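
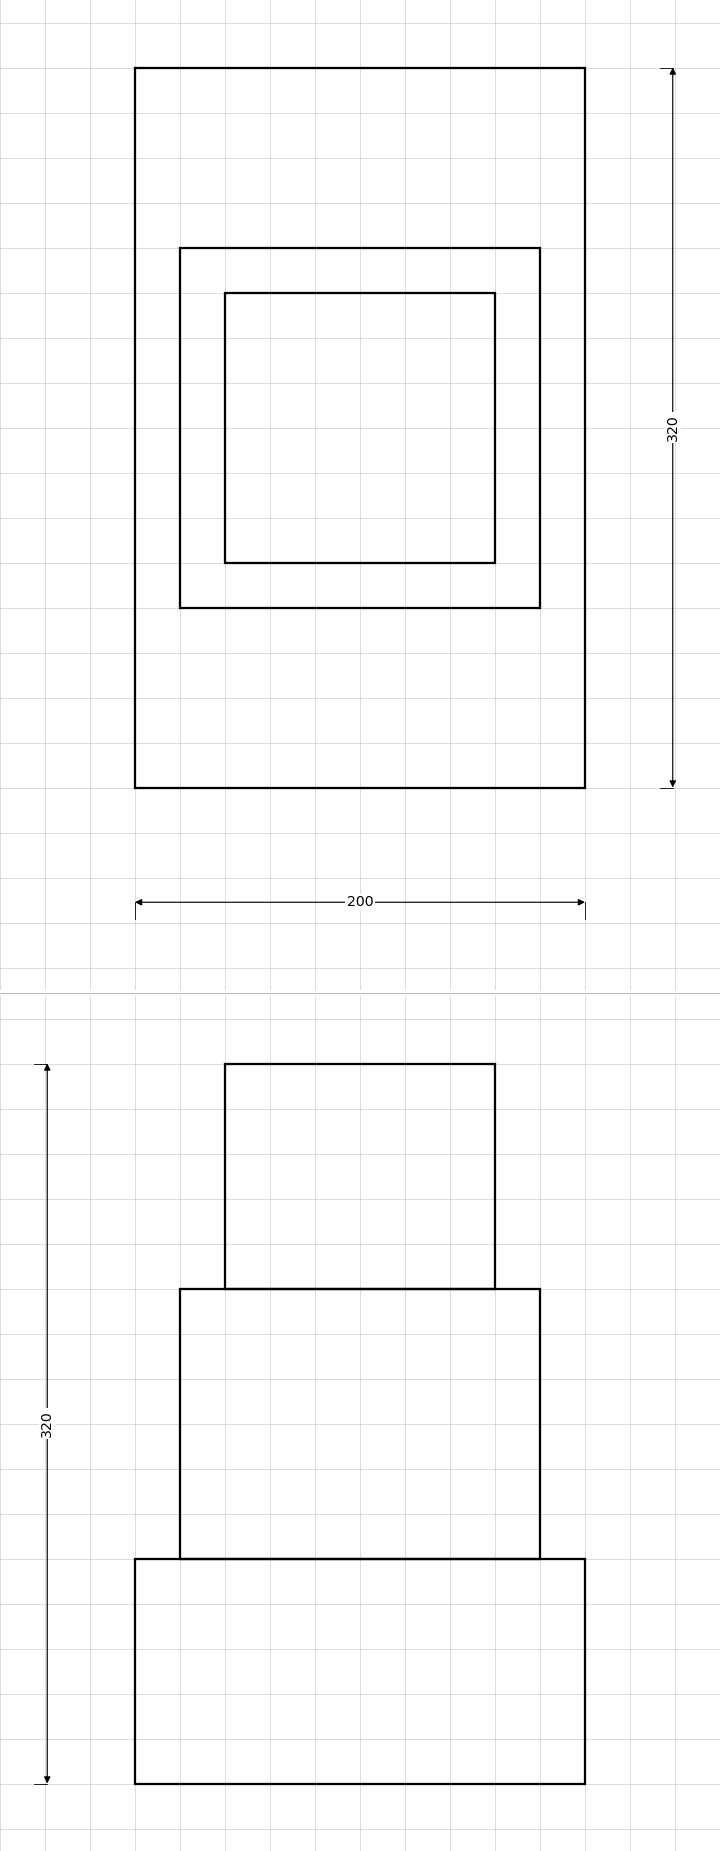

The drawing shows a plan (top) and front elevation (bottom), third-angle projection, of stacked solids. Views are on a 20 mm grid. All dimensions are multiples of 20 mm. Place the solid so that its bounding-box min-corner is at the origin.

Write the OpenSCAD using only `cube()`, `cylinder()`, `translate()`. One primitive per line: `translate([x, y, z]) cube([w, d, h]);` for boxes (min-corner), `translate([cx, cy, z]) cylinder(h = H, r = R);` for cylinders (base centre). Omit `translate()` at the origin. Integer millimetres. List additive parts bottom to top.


cube([200, 320, 100]);
translate([20, 80, 100]) cube([160, 160, 120]);
translate([40, 100, 220]) cube([120, 120, 100]);


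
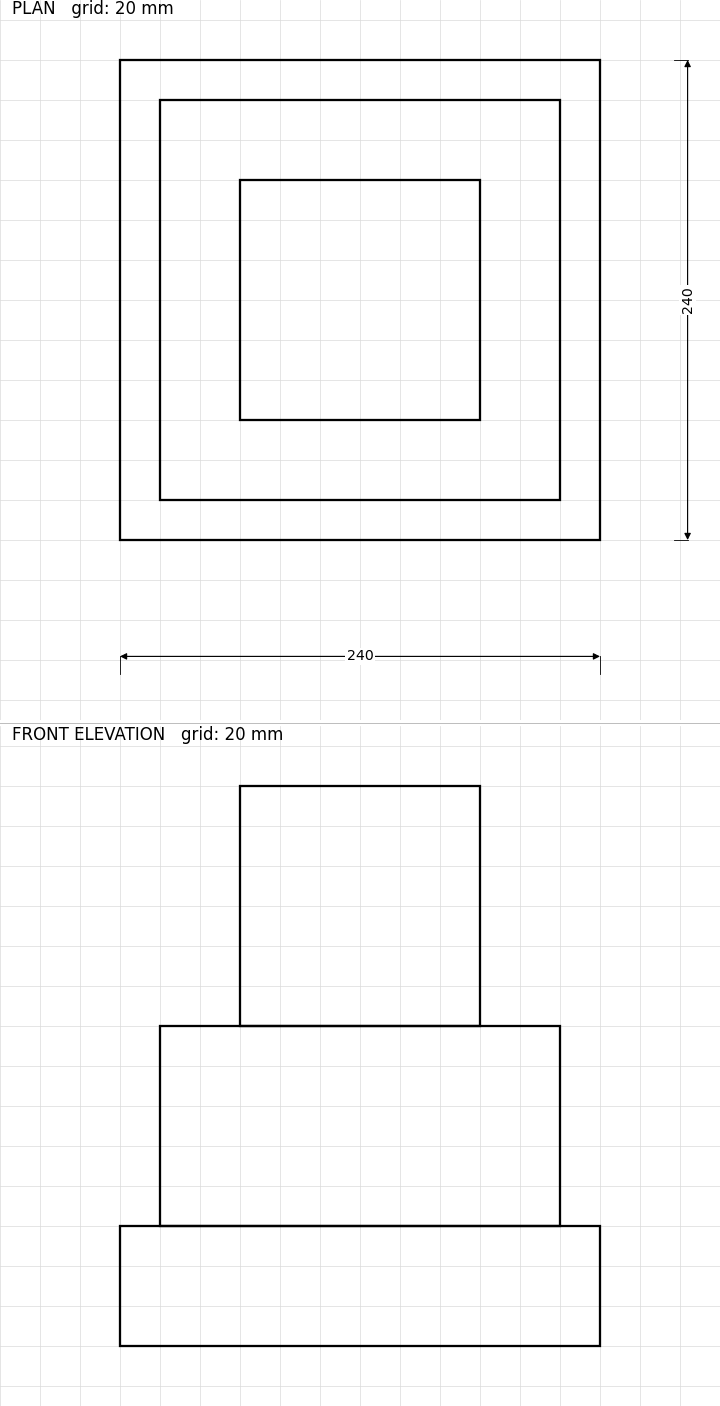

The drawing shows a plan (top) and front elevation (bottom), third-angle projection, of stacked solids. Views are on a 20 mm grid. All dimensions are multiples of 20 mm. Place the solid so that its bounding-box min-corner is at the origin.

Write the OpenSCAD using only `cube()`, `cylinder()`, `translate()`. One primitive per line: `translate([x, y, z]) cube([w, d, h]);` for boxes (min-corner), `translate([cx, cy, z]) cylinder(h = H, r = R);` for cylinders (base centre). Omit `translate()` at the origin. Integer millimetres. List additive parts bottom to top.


cube([240, 240, 60]);
translate([20, 20, 60]) cube([200, 200, 100]);
translate([60, 60, 160]) cube([120, 120, 120]);


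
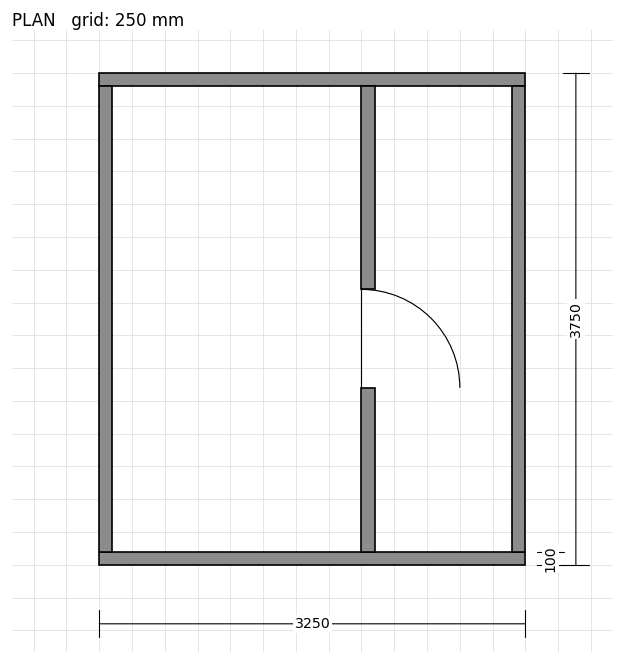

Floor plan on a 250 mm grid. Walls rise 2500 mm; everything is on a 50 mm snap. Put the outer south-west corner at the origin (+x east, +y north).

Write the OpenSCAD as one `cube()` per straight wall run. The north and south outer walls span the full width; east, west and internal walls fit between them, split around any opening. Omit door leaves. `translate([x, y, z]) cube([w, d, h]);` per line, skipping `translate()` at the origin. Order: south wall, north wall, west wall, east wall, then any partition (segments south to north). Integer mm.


cube([3250, 100, 2500]);
translate([0, 3650, 0]) cube([3250, 100, 2500]);
translate([0, 100, 0]) cube([100, 3550, 2500]);
translate([3150, 100, 0]) cube([100, 3550, 2500]);
translate([2000, 100, 0]) cube([100, 1250, 2500]);
translate([2000, 2100, 0]) cube([100, 1550, 2500]);


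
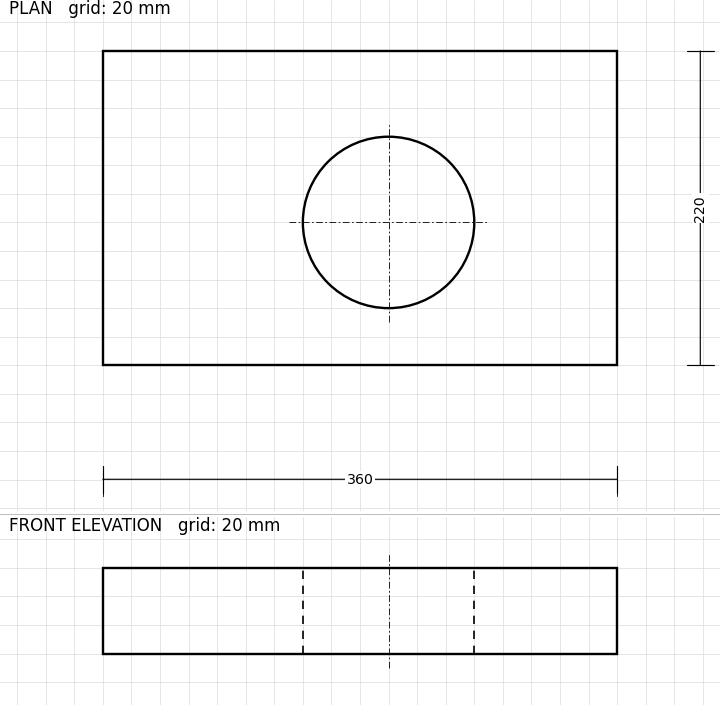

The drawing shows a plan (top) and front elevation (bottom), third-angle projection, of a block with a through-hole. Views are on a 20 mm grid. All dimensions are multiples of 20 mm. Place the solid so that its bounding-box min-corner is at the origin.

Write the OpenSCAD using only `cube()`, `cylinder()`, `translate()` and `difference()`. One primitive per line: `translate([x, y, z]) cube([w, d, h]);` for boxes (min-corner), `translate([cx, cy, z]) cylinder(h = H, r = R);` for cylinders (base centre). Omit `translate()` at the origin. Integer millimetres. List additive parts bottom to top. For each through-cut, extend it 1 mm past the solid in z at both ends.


difference() {
  cube([360, 220, 60]);
  translate([200, 100, -1]) cylinder(h = 62, r = 60);
}


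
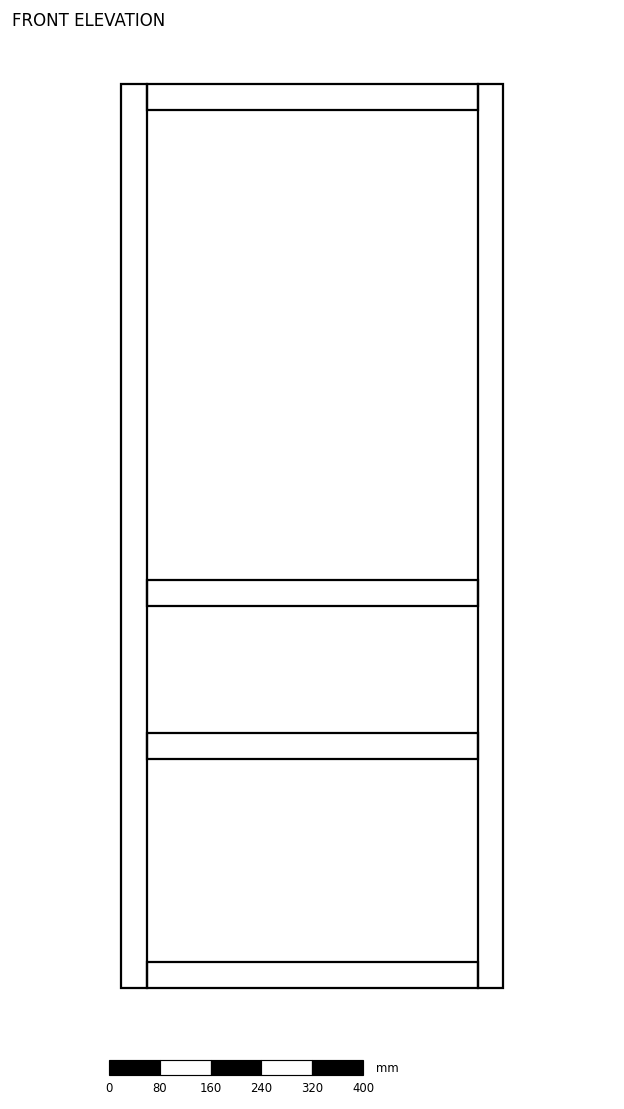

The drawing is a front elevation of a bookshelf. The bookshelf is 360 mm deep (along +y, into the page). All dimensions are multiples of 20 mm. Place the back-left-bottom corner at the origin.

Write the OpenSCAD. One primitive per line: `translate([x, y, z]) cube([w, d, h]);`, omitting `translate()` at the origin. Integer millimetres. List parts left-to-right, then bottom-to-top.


cube([40, 360, 1420]);
translate([40, 0, 0]) cube([520, 360, 40]);
translate([40, 0, 360]) cube([520, 360, 40]);
translate([40, 0, 600]) cube([520, 360, 40]);
translate([40, 0, 1380]) cube([520, 360, 40]);
translate([560, 0, 0]) cube([40, 360, 1420]);


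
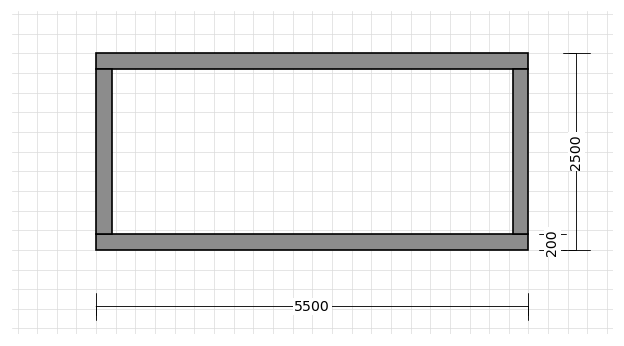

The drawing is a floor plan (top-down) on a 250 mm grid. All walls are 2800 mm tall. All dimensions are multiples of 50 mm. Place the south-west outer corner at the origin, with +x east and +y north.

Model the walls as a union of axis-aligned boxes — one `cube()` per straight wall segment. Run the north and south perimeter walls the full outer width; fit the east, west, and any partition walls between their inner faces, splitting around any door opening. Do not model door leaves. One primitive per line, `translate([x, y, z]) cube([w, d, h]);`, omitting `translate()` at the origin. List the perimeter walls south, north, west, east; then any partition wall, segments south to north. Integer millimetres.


cube([5500, 200, 2800]);
translate([0, 2300, 0]) cube([5500, 200, 2800]);
translate([0, 200, 0]) cube([200, 2100, 2800]);
translate([5300, 200, 0]) cube([200, 2100, 2800]);


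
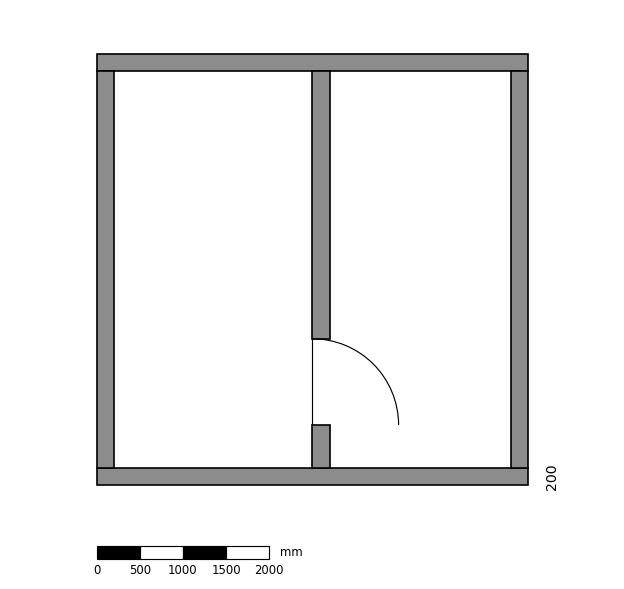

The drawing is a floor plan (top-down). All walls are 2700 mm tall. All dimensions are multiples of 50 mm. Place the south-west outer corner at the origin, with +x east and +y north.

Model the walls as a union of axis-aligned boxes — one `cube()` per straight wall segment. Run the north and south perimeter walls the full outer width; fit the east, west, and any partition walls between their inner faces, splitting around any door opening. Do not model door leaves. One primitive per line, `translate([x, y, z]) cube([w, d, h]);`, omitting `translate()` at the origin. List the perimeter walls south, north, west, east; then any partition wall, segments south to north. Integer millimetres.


cube([5000, 200, 2700]);
translate([0, 4800, 0]) cube([5000, 200, 2700]);
translate([0, 200, 0]) cube([200, 4600, 2700]);
translate([4800, 200, 0]) cube([200, 4600, 2700]);
translate([2500, 200, 0]) cube([200, 500, 2700]);
translate([2500, 1700, 0]) cube([200, 3100, 2700]);


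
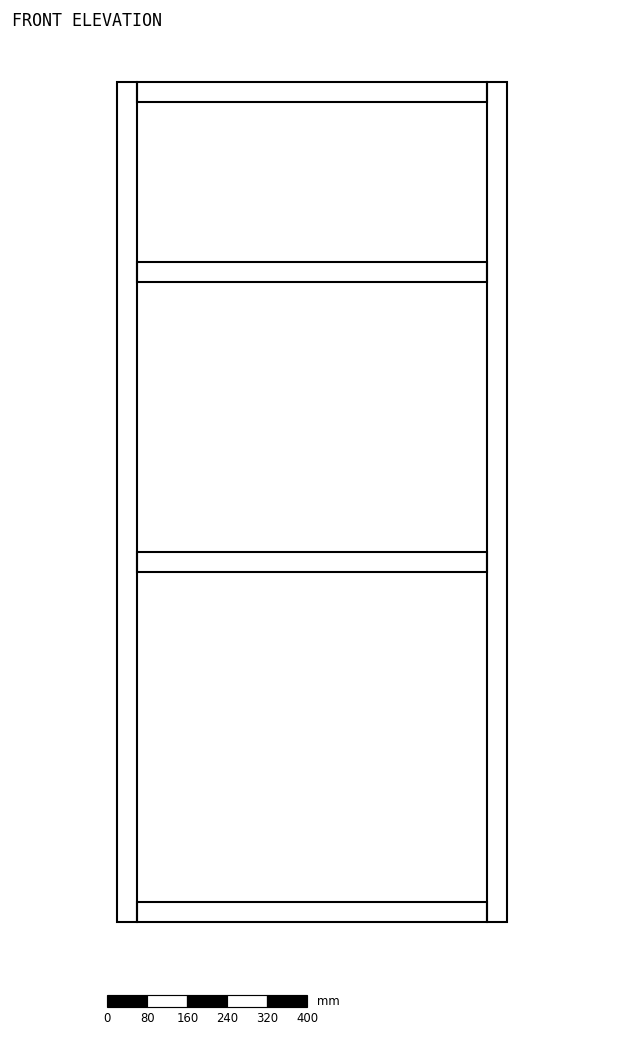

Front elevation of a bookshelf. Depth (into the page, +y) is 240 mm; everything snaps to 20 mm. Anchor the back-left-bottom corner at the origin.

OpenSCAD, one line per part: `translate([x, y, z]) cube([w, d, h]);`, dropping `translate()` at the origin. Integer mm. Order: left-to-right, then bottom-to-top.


cube([40, 240, 1680]);
translate([40, 0, 0]) cube([700, 240, 40]);
translate([40, 0, 700]) cube([700, 240, 40]);
translate([40, 0, 1280]) cube([700, 240, 40]);
translate([40, 0, 1640]) cube([700, 240, 40]);
translate([740, 0, 0]) cube([40, 240, 1680]);


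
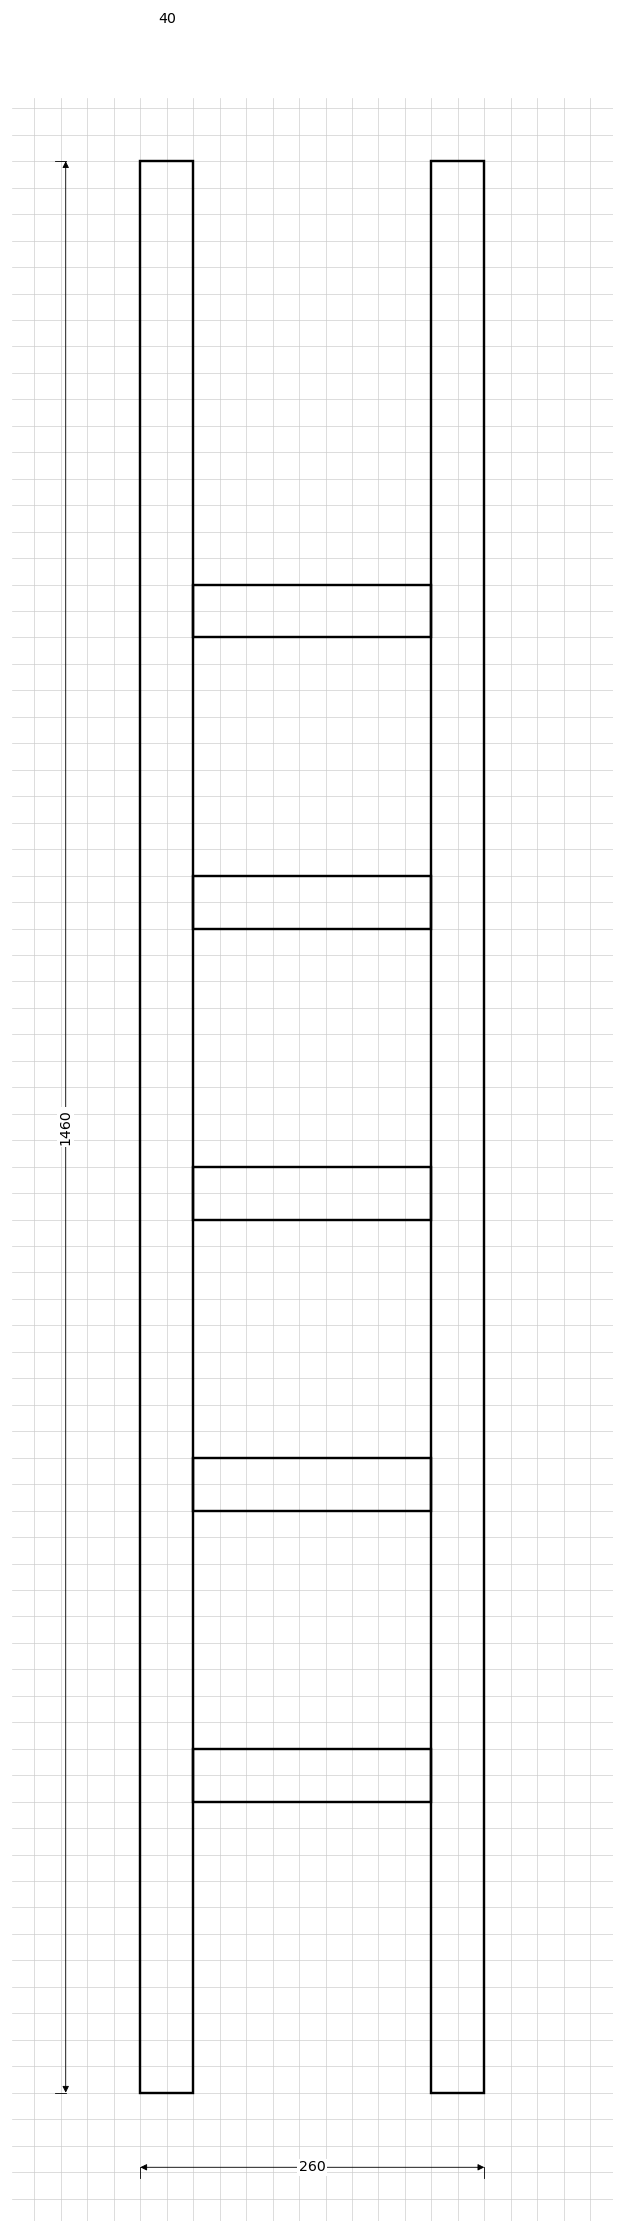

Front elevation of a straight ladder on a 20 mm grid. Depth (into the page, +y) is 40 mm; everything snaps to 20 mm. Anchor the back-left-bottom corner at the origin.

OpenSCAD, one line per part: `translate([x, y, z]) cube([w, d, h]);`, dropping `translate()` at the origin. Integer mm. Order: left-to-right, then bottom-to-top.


cube([40, 40, 1460]);
translate([40, 0, 220]) cube([180, 40, 40]);
translate([40, 0, 440]) cube([180, 40, 40]);
translate([40, 0, 660]) cube([180, 40, 40]);
translate([40, 0, 880]) cube([180, 40, 40]);
translate([40, 0, 1100]) cube([180, 40, 40]);
translate([220, 0, 0]) cube([40, 40, 1460]);


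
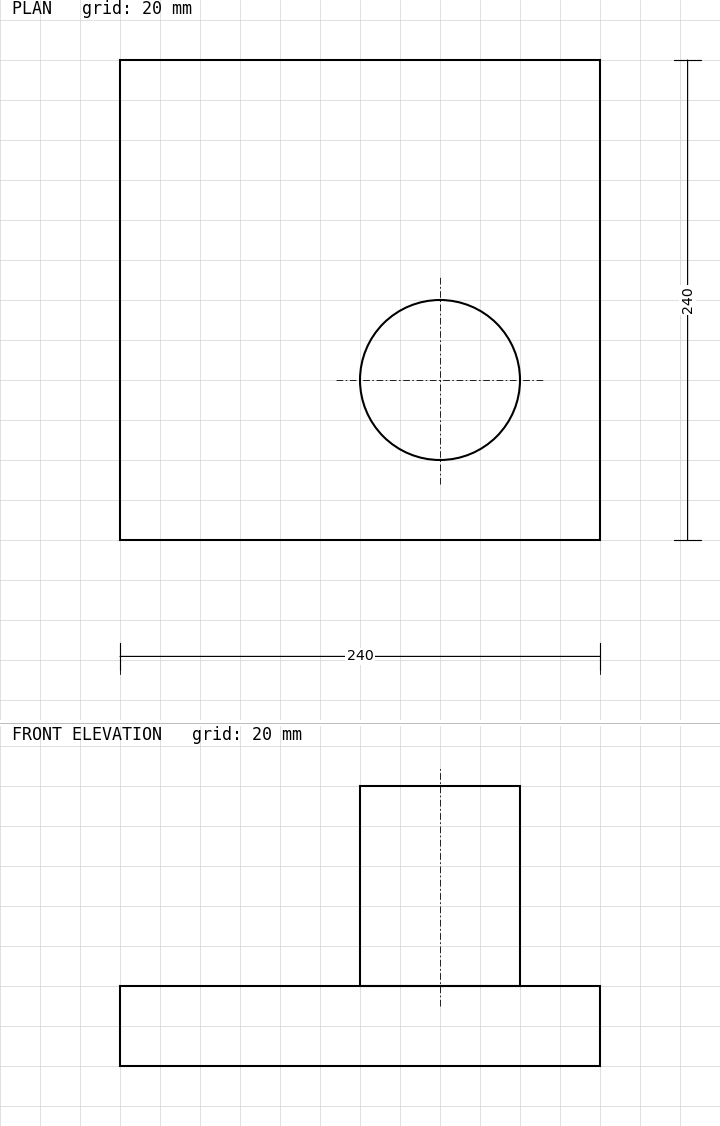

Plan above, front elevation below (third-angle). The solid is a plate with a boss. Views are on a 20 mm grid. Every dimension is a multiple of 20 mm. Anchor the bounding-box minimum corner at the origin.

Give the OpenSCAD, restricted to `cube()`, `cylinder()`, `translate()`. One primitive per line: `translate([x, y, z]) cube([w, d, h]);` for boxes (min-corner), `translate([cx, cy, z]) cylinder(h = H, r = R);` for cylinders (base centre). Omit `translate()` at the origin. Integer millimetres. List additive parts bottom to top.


cube([240, 240, 40]);
translate([160, 80, 40]) cylinder(h = 100, r = 40);


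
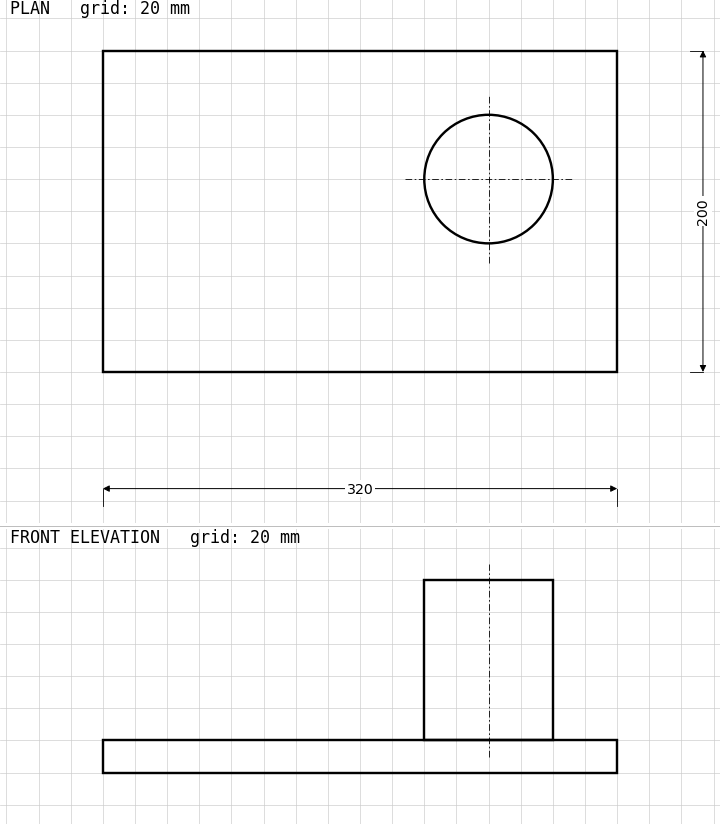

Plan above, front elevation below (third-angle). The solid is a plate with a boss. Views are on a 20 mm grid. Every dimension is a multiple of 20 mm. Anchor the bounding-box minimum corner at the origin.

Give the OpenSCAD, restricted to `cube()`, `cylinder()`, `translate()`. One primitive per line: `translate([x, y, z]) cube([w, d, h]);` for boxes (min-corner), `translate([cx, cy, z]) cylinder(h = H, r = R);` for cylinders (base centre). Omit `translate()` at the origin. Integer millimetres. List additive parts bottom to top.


cube([320, 200, 20]);
translate([240, 120, 20]) cylinder(h = 100, r = 40);


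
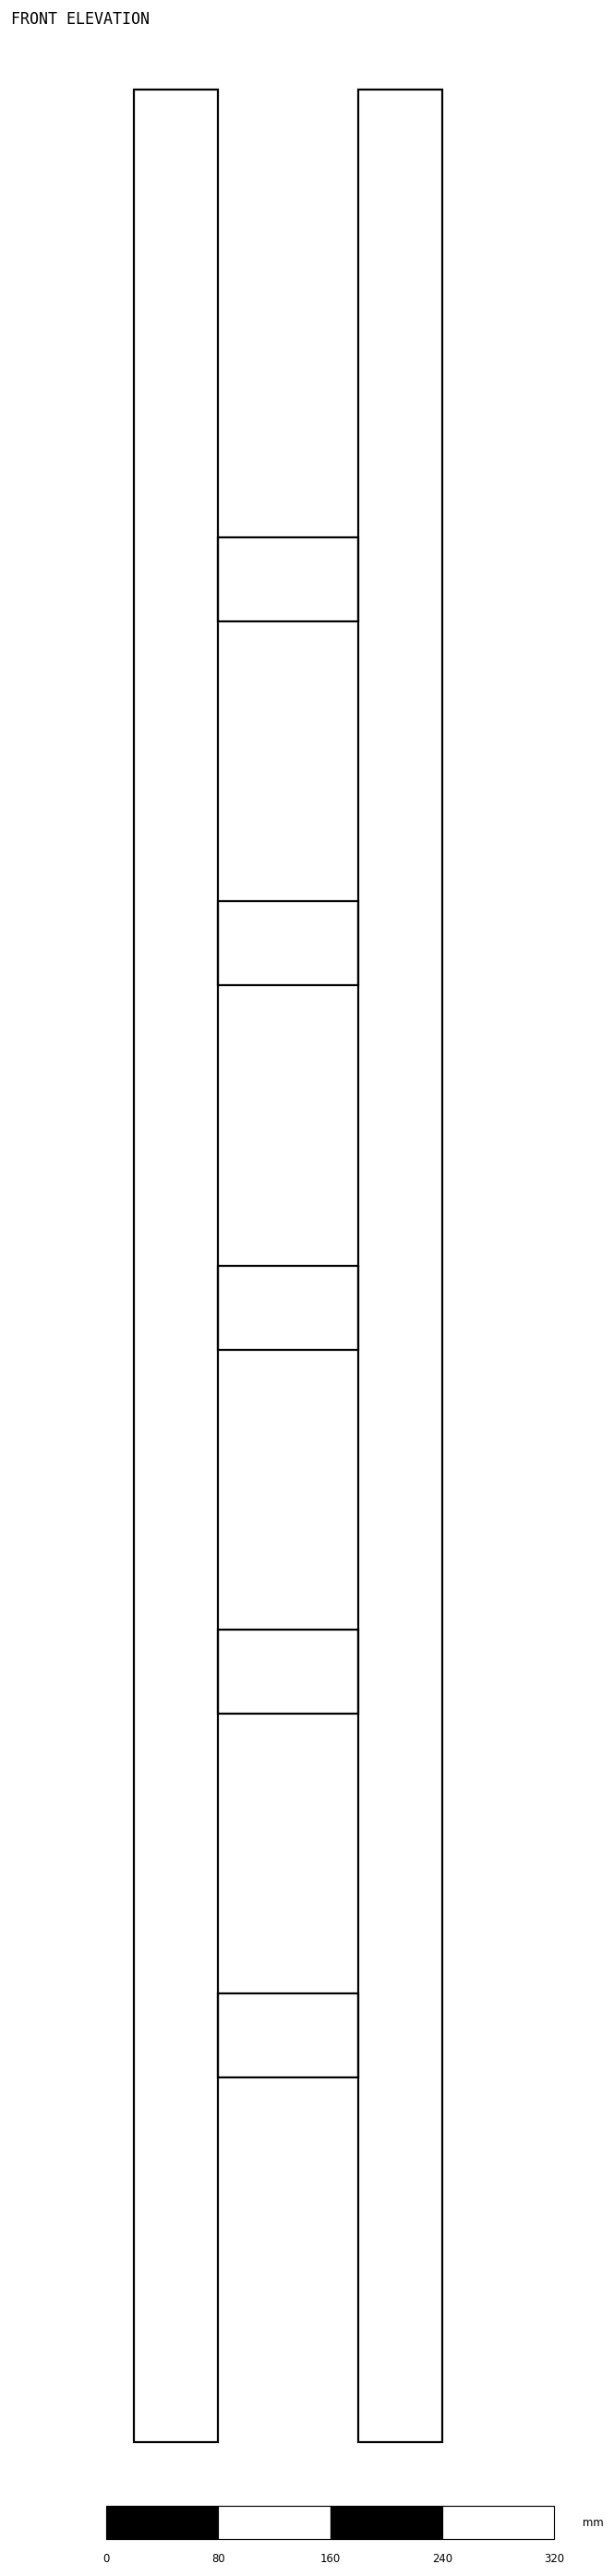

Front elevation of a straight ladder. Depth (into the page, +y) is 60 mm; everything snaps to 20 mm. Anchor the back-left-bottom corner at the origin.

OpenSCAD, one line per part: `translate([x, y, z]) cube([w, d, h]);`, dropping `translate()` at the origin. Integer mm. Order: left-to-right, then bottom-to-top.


cube([60, 60, 1680]);
translate([60, 0, 260]) cube([100, 60, 60]);
translate([60, 0, 520]) cube([100, 60, 60]);
translate([60, 0, 780]) cube([100, 60, 60]);
translate([60, 0, 1040]) cube([100, 60, 60]);
translate([60, 0, 1300]) cube([100, 60, 60]);
translate([160, 0, 0]) cube([60, 60, 1680]);


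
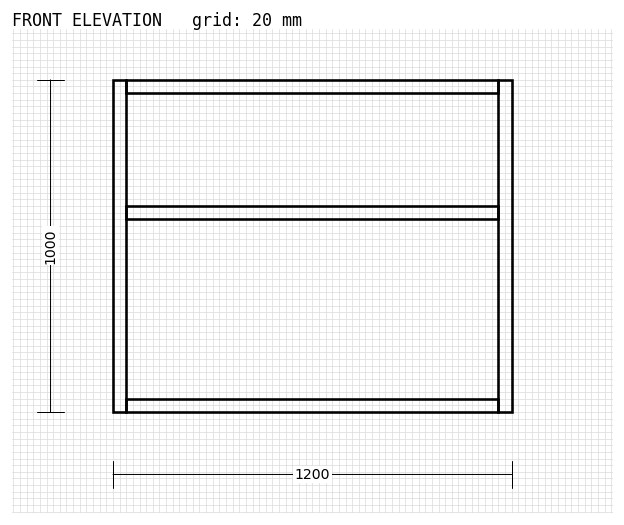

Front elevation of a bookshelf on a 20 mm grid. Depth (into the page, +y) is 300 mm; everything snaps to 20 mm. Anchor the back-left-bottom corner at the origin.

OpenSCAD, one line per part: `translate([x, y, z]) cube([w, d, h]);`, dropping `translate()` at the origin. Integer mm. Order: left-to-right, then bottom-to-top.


cube([40, 300, 1000]);
translate([40, 0, 0]) cube([1120, 300, 40]);
translate([40, 0, 580]) cube([1120, 300, 40]);
translate([40, 0, 960]) cube([1120, 300, 40]);
translate([1160, 0, 0]) cube([40, 300, 1000]);


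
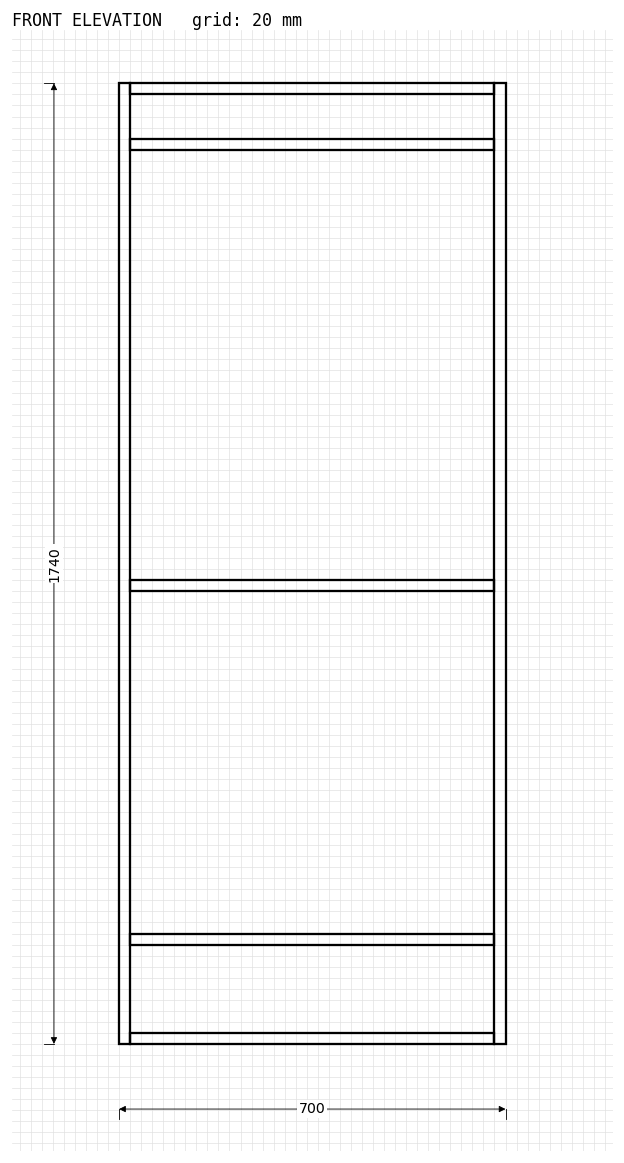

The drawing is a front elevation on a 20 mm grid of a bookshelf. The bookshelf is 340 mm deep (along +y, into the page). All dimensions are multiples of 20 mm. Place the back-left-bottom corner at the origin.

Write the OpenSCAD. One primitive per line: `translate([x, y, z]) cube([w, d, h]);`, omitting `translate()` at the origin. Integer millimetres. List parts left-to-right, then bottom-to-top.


cube([20, 340, 1740]);
translate([20, 0, 0]) cube([660, 340, 20]);
translate([20, 0, 180]) cube([660, 340, 20]);
translate([20, 0, 820]) cube([660, 340, 20]);
translate([20, 0, 1620]) cube([660, 340, 20]);
translate([20, 0, 1720]) cube([660, 340, 20]);
translate([680, 0, 0]) cube([20, 340, 1740]);


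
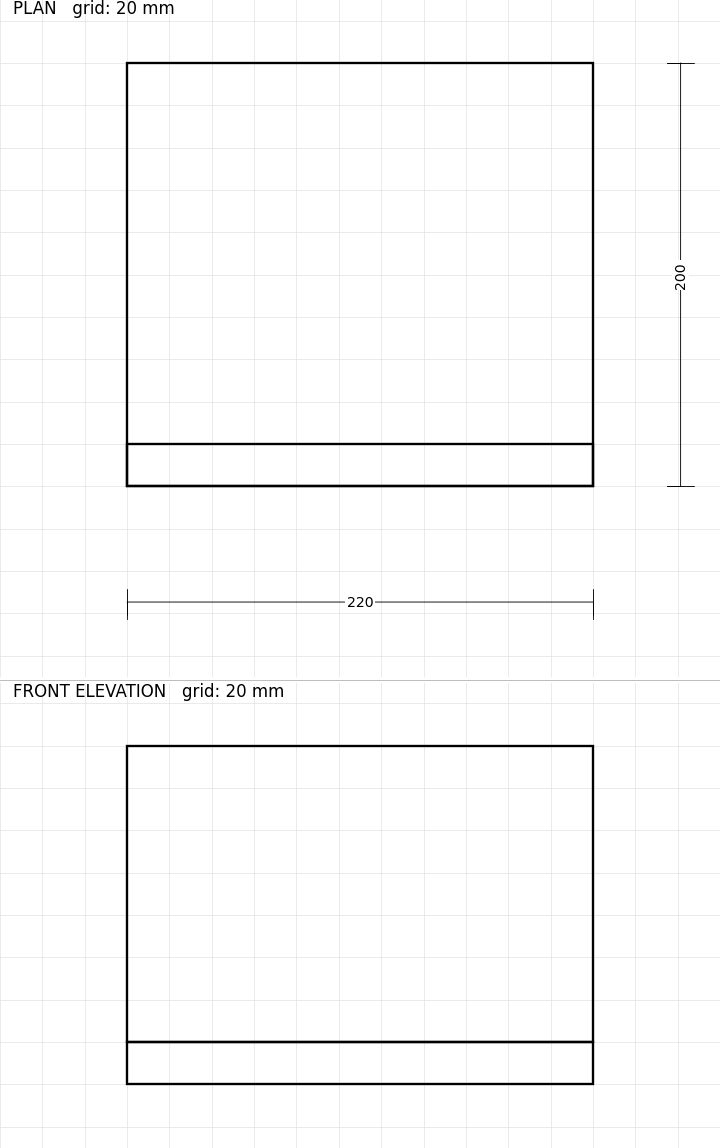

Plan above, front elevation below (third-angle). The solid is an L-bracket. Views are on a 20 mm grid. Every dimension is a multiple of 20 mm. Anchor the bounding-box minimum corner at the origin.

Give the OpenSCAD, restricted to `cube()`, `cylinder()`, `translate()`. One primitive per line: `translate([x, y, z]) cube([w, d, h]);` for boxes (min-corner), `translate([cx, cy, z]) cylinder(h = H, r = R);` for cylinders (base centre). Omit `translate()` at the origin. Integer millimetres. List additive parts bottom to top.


cube([220, 200, 20]);
translate([0, 0, 20]) cube([220, 20, 140]);


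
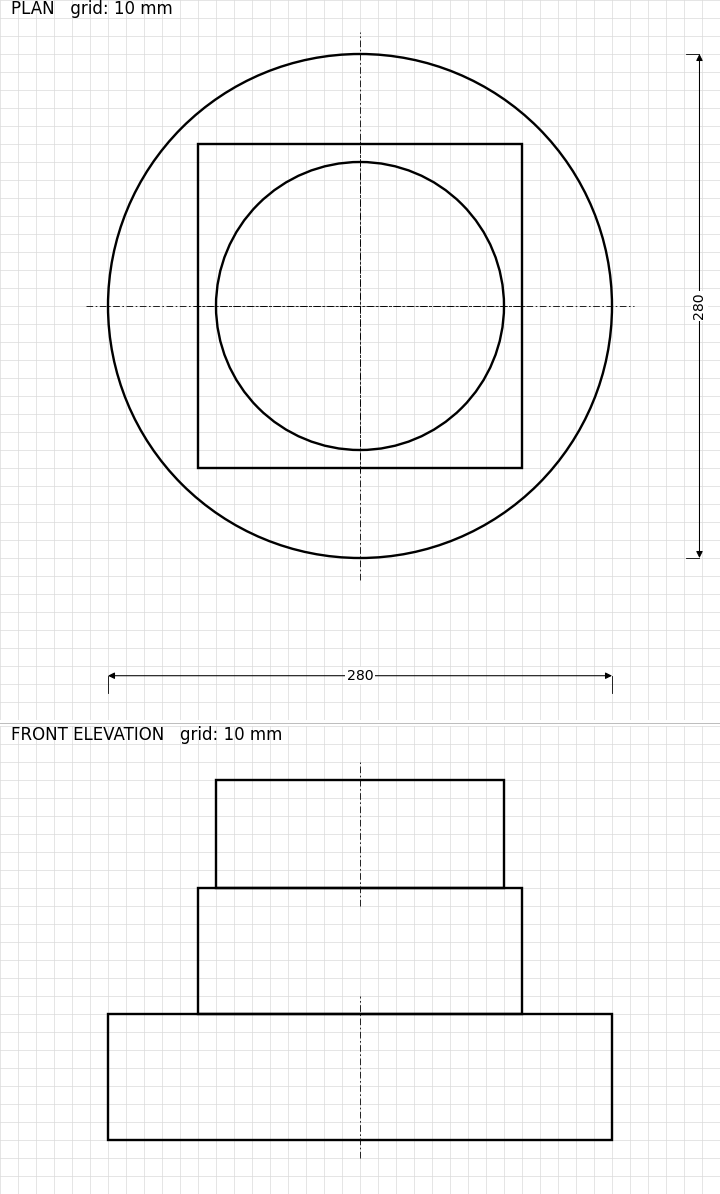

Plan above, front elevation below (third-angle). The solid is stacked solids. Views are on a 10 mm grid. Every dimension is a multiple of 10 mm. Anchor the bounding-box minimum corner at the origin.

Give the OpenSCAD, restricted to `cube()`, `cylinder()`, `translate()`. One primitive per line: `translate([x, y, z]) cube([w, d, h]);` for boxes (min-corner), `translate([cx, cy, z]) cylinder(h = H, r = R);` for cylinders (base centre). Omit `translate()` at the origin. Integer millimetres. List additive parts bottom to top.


translate([140, 140, 0]) cylinder(h = 70, r = 140);
translate([50, 50, 70]) cube([180, 180, 70]);
translate([140, 140, 140]) cylinder(h = 60, r = 80);


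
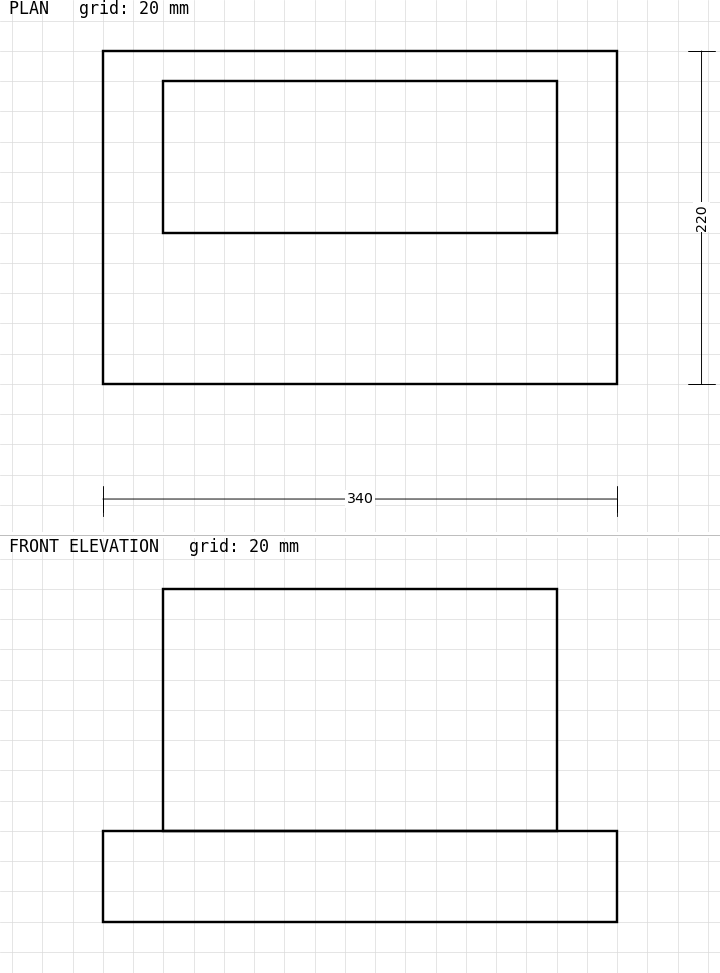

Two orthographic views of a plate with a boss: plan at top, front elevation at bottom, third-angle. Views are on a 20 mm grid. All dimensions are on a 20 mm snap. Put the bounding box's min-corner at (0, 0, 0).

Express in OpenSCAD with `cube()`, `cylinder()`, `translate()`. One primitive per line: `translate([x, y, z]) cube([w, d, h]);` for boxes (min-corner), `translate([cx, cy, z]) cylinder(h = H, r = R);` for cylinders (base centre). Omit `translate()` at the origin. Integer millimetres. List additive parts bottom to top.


cube([340, 220, 60]);
translate([40, 100, 60]) cube([260, 100, 160]);


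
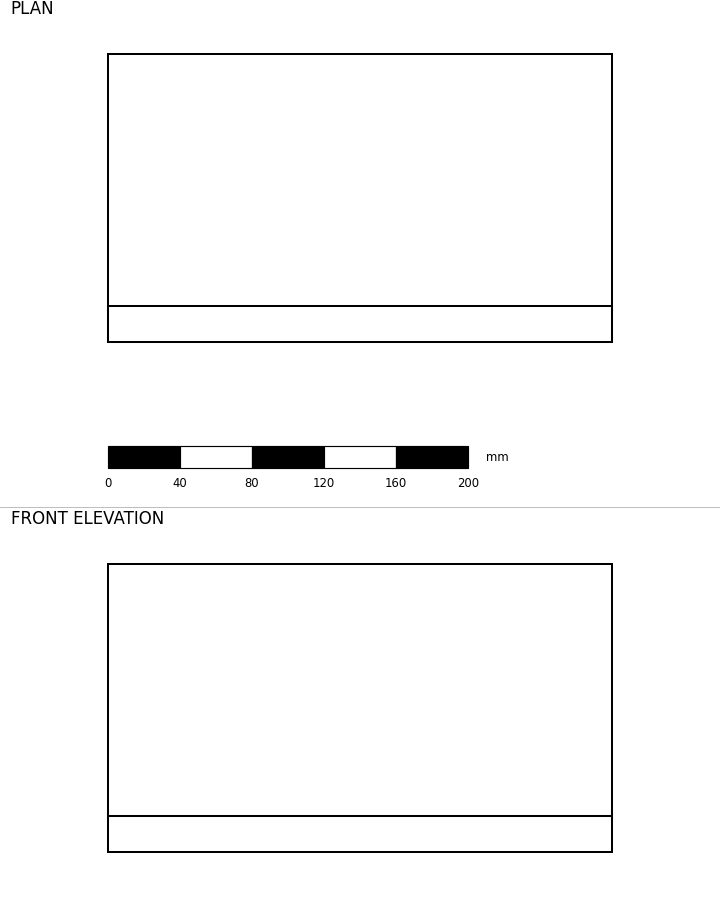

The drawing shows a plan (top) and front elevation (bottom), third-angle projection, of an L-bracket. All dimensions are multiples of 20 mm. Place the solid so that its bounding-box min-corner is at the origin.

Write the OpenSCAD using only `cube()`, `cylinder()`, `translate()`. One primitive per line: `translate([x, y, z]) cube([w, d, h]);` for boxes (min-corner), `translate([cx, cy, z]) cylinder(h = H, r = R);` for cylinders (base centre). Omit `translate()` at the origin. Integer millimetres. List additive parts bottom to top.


cube([280, 160, 20]);
translate([0, 0, 20]) cube([280, 20, 140]);


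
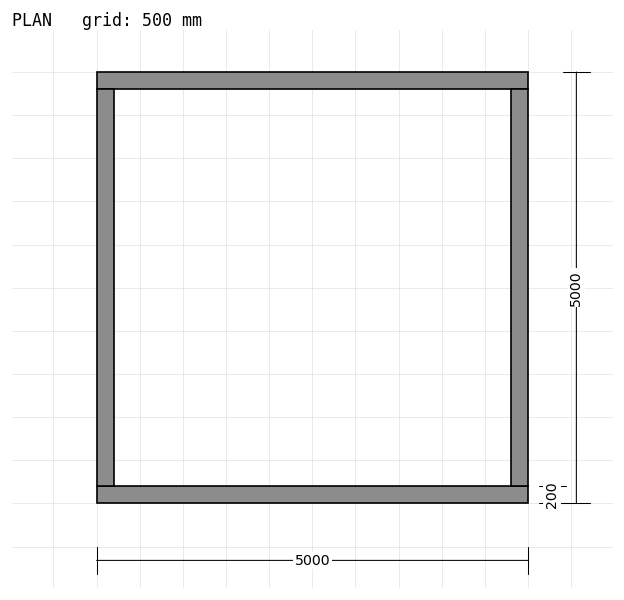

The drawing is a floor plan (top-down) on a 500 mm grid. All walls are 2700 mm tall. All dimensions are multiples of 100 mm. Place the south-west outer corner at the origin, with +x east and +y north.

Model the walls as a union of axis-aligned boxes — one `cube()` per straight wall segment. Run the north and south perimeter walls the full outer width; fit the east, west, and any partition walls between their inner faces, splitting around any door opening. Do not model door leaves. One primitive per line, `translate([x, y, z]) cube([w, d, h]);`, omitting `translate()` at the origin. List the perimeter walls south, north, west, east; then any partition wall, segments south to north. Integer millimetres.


cube([5000, 200, 2700]);
translate([0, 4800, 0]) cube([5000, 200, 2700]);
translate([0, 200, 0]) cube([200, 4600, 2700]);
translate([4800, 200, 0]) cube([200, 4600, 2700]);


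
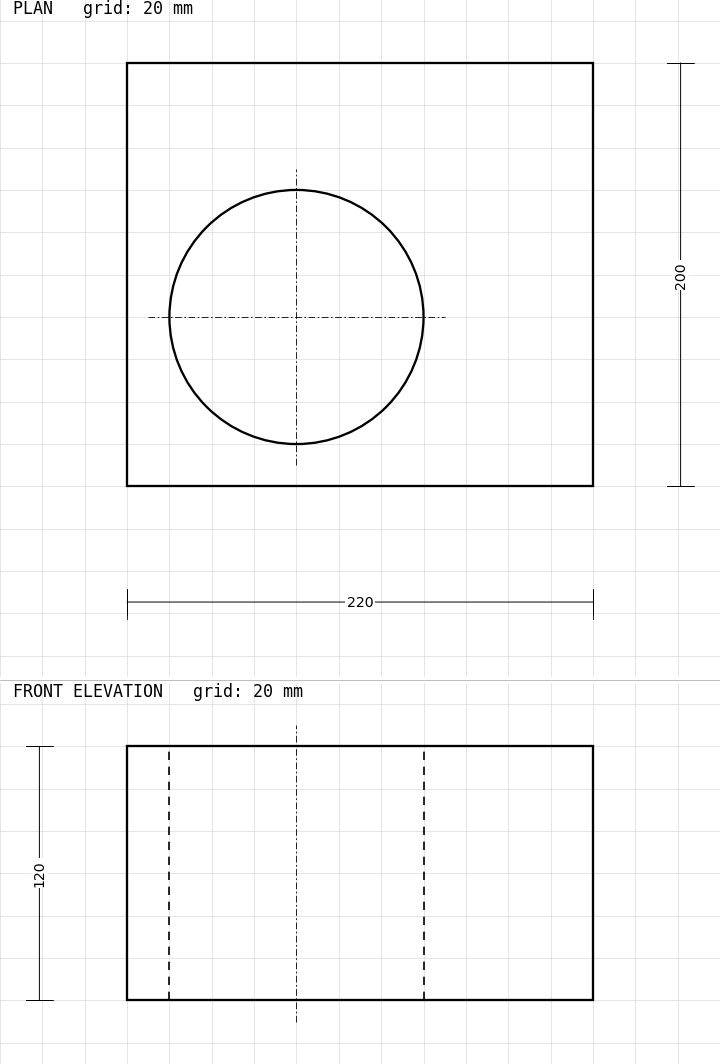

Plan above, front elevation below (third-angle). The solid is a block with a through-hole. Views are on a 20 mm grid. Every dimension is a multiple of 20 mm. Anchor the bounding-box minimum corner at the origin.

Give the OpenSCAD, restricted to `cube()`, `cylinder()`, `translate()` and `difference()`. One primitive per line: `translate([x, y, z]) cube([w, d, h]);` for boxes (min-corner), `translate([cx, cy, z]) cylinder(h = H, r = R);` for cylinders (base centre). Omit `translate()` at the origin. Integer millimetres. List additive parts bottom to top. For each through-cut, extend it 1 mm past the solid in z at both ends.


difference() {
  cube([220, 200, 120]);
  translate([80, 80, -1]) cylinder(h = 122, r = 60);
}


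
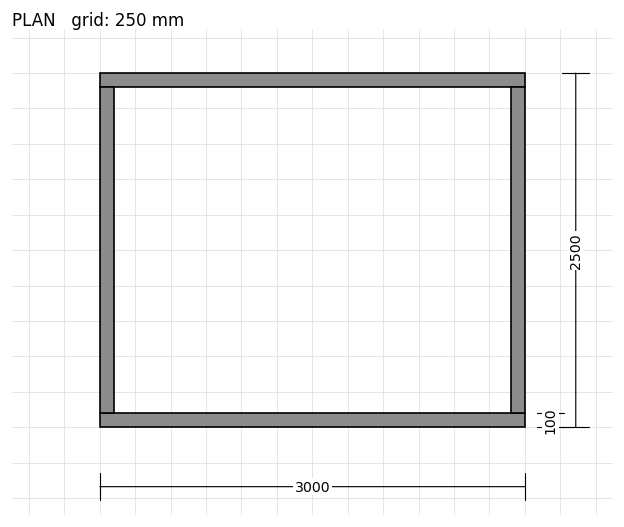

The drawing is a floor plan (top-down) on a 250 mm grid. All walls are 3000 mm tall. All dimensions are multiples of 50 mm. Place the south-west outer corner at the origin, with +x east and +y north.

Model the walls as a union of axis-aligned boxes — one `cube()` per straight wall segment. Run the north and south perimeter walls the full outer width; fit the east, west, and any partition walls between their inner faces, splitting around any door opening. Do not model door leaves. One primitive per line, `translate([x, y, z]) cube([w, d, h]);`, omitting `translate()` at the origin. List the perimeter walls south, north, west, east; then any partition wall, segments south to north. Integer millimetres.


cube([3000, 100, 3000]);
translate([0, 2400, 0]) cube([3000, 100, 3000]);
translate([0, 100, 0]) cube([100, 2300, 3000]);
translate([2900, 100, 0]) cube([100, 2300, 3000]);


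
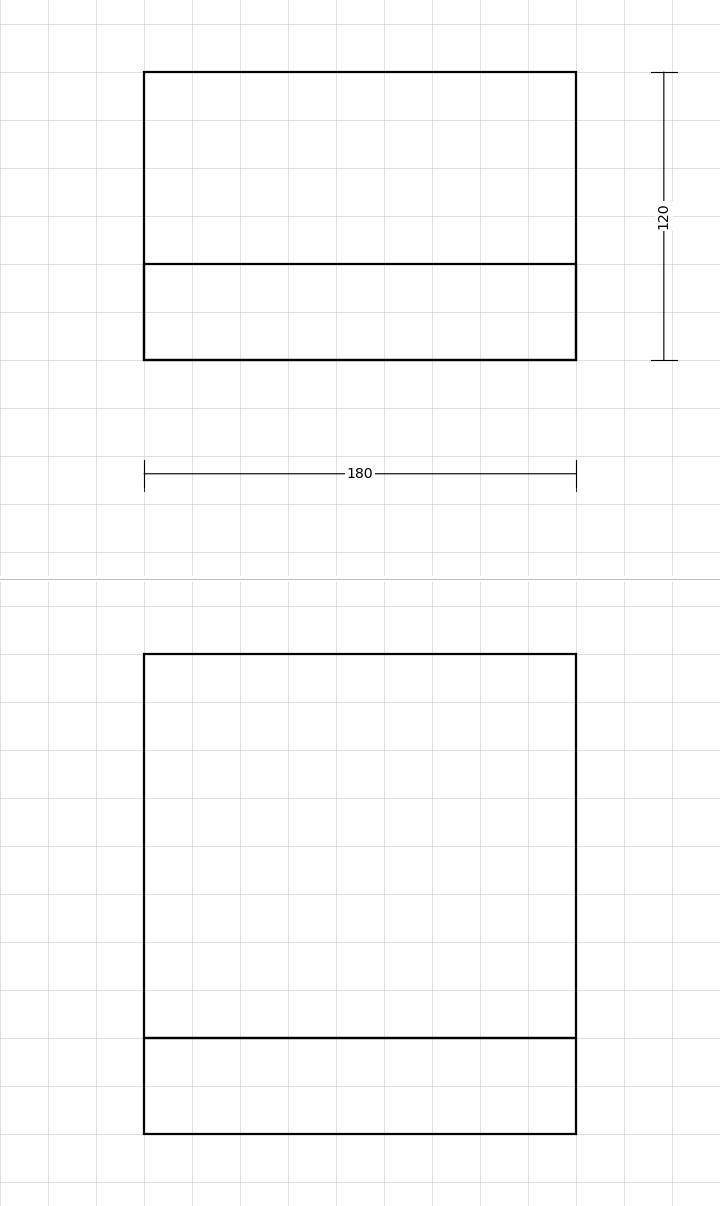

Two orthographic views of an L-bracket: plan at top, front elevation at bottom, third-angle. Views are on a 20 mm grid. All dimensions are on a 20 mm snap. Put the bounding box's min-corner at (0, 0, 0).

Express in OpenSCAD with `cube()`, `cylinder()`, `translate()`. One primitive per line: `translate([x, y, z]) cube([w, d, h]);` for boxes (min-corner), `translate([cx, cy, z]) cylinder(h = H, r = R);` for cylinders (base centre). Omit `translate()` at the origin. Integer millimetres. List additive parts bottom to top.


cube([180, 120, 40]);
translate([0, 0, 40]) cube([180, 40, 160]);


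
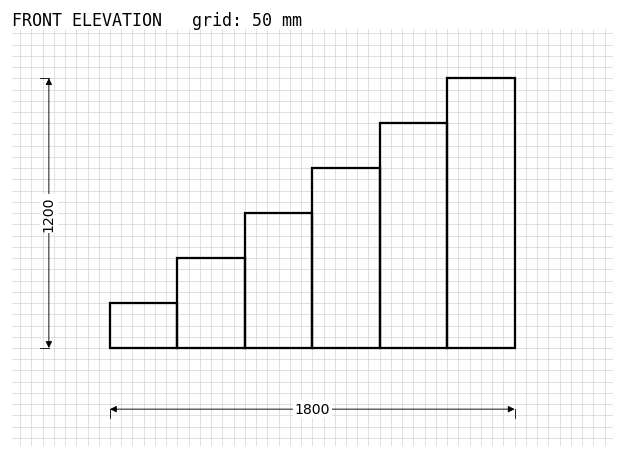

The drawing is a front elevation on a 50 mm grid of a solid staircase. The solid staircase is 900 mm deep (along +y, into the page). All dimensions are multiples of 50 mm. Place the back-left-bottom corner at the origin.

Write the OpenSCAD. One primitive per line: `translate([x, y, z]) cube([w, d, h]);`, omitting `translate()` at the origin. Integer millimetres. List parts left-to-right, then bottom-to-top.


cube([300, 900, 200]);
translate([300, 0, 0]) cube([300, 900, 400]);
translate([600, 0, 0]) cube([300, 900, 600]);
translate([900, 0, 0]) cube([300, 900, 800]);
translate([1200, 0, 0]) cube([300, 900, 1000]);
translate([1500, 0, 0]) cube([300, 900, 1200]);


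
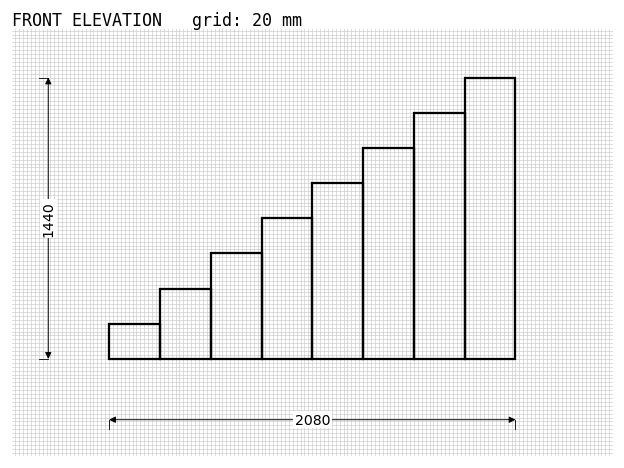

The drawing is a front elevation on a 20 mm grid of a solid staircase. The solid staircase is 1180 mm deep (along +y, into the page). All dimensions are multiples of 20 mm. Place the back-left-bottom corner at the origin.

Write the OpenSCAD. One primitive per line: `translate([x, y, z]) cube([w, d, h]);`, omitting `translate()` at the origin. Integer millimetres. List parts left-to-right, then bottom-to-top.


cube([260, 1180, 180]);
translate([260, 0, 0]) cube([260, 1180, 360]);
translate([520, 0, 0]) cube([260, 1180, 540]);
translate([780, 0, 0]) cube([260, 1180, 720]);
translate([1040, 0, 0]) cube([260, 1180, 900]);
translate([1300, 0, 0]) cube([260, 1180, 1080]);
translate([1560, 0, 0]) cube([260, 1180, 1260]);
translate([1820, 0, 0]) cube([260, 1180, 1440]);


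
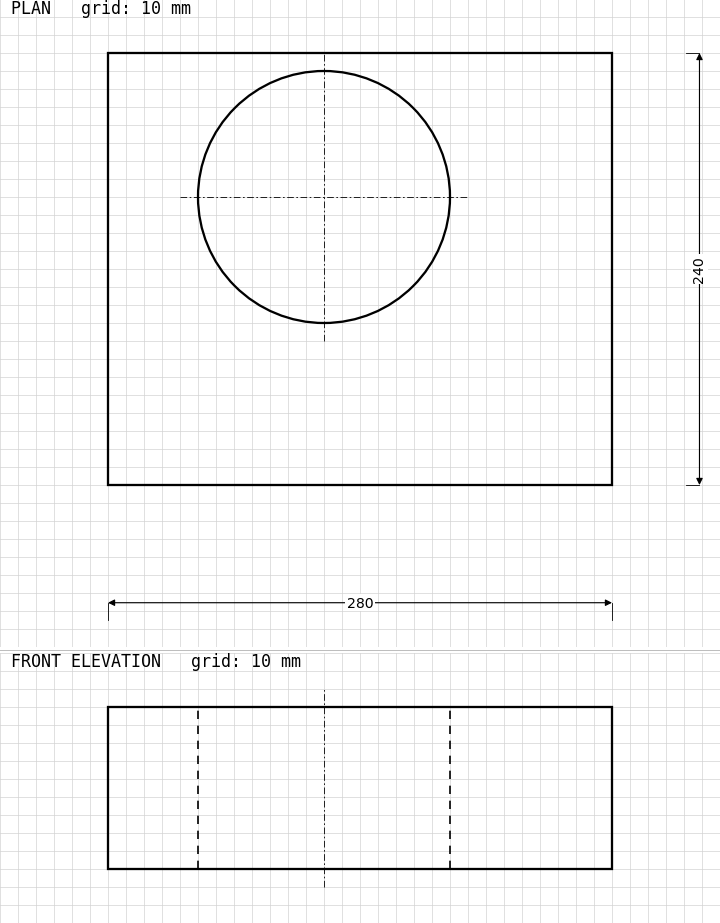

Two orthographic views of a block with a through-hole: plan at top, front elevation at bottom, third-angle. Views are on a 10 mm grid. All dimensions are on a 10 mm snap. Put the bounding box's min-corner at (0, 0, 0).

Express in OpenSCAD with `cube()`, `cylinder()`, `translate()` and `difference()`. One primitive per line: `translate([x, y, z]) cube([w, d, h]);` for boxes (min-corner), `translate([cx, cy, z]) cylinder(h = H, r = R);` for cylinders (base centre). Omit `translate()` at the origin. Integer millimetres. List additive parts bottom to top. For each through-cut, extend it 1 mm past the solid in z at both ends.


difference() {
  cube([280, 240, 90]);
  translate([120, 160, -1]) cylinder(h = 92, r = 70);
}


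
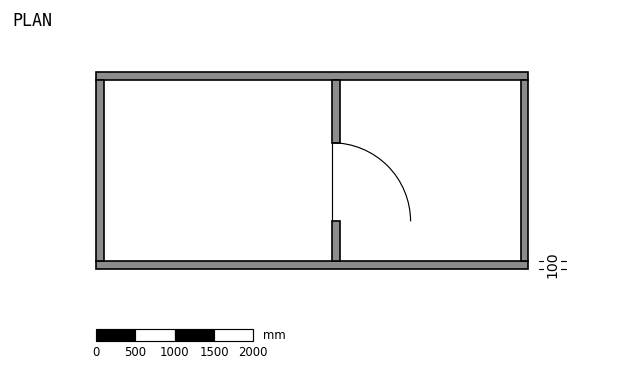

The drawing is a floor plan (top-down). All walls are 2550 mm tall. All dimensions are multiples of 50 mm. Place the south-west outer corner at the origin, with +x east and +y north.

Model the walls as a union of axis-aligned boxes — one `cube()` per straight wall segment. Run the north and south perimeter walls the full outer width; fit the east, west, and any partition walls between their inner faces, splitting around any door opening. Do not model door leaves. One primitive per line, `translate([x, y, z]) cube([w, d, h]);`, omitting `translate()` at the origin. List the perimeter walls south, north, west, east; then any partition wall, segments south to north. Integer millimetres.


cube([5500, 100, 2550]);
translate([0, 2400, 0]) cube([5500, 100, 2550]);
translate([0, 100, 0]) cube([100, 2300, 2550]);
translate([5400, 100, 0]) cube([100, 2300, 2550]);
translate([3000, 100, 0]) cube([100, 500, 2550]);
translate([3000, 1600, 0]) cube([100, 800, 2550]);


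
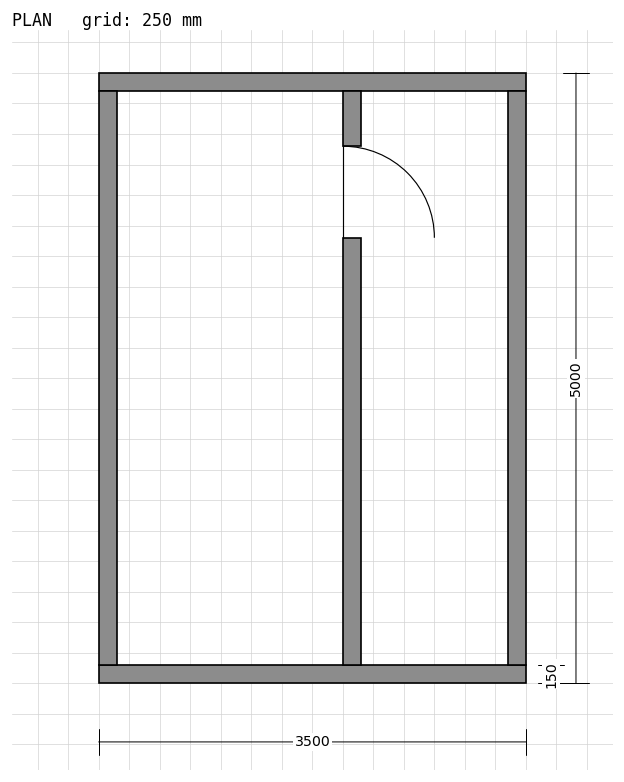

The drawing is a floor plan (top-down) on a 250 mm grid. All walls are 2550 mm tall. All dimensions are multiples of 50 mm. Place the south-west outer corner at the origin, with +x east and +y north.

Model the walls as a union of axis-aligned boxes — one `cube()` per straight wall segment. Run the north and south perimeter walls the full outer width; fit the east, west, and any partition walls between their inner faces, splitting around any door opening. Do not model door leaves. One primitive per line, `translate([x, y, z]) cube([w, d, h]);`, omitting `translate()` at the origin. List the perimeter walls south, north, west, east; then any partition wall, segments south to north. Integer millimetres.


cube([3500, 150, 2550]);
translate([0, 4850, 0]) cube([3500, 150, 2550]);
translate([0, 150, 0]) cube([150, 4700, 2550]);
translate([3350, 150, 0]) cube([150, 4700, 2550]);
translate([2000, 150, 0]) cube([150, 3500, 2550]);
translate([2000, 4400, 0]) cube([150, 450, 2550]);


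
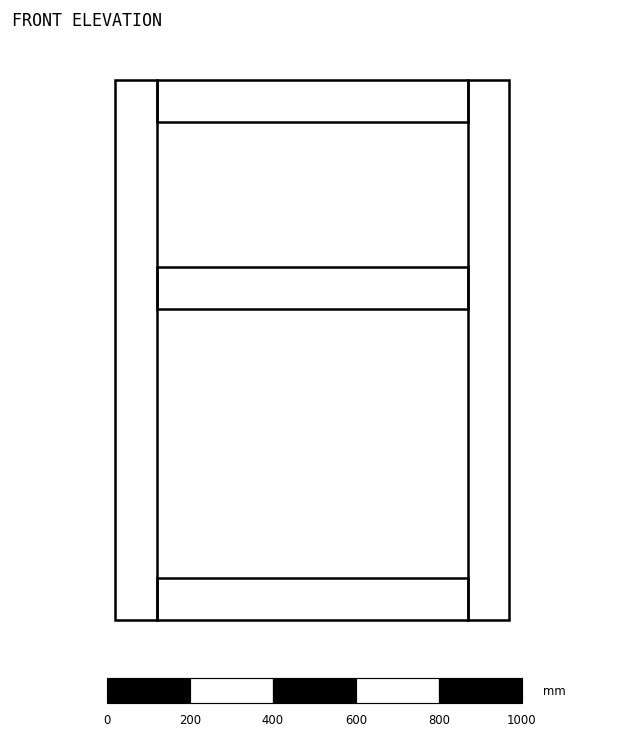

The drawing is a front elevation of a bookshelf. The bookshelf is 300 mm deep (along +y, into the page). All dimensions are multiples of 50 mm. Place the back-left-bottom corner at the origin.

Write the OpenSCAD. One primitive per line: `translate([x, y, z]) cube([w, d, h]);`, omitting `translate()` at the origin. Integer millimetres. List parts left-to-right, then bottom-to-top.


cube([100, 300, 1300]);
translate([100, 0, 0]) cube([750, 300, 100]);
translate([100, 0, 750]) cube([750, 300, 100]);
translate([100, 0, 1200]) cube([750, 300, 100]);
translate([850, 0, 0]) cube([100, 300, 1300]);


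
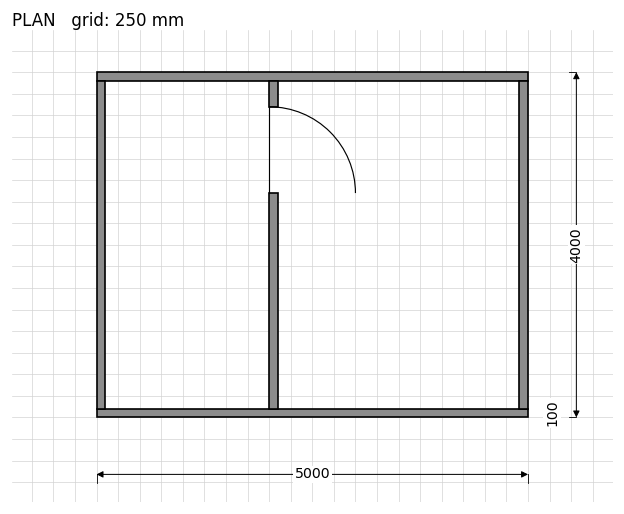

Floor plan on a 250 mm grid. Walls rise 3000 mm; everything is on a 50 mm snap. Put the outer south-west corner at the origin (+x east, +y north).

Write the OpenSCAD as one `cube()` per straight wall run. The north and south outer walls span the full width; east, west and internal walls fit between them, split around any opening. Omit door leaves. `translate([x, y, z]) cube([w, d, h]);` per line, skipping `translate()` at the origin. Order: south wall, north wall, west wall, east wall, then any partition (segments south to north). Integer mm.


cube([5000, 100, 3000]);
translate([0, 3900, 0]) cube([5000, 100, 3000]);
translate([0, 100, 0]) cube([100, 3800, 3000]);
translate([4900, 100, 0]) cube([100, 3800, 3000]);
translate([2000, 100, 0]) cube([100, 2500, 3000]);
translate([2000, 3600, 0]) cube([100, 300, 3000]);


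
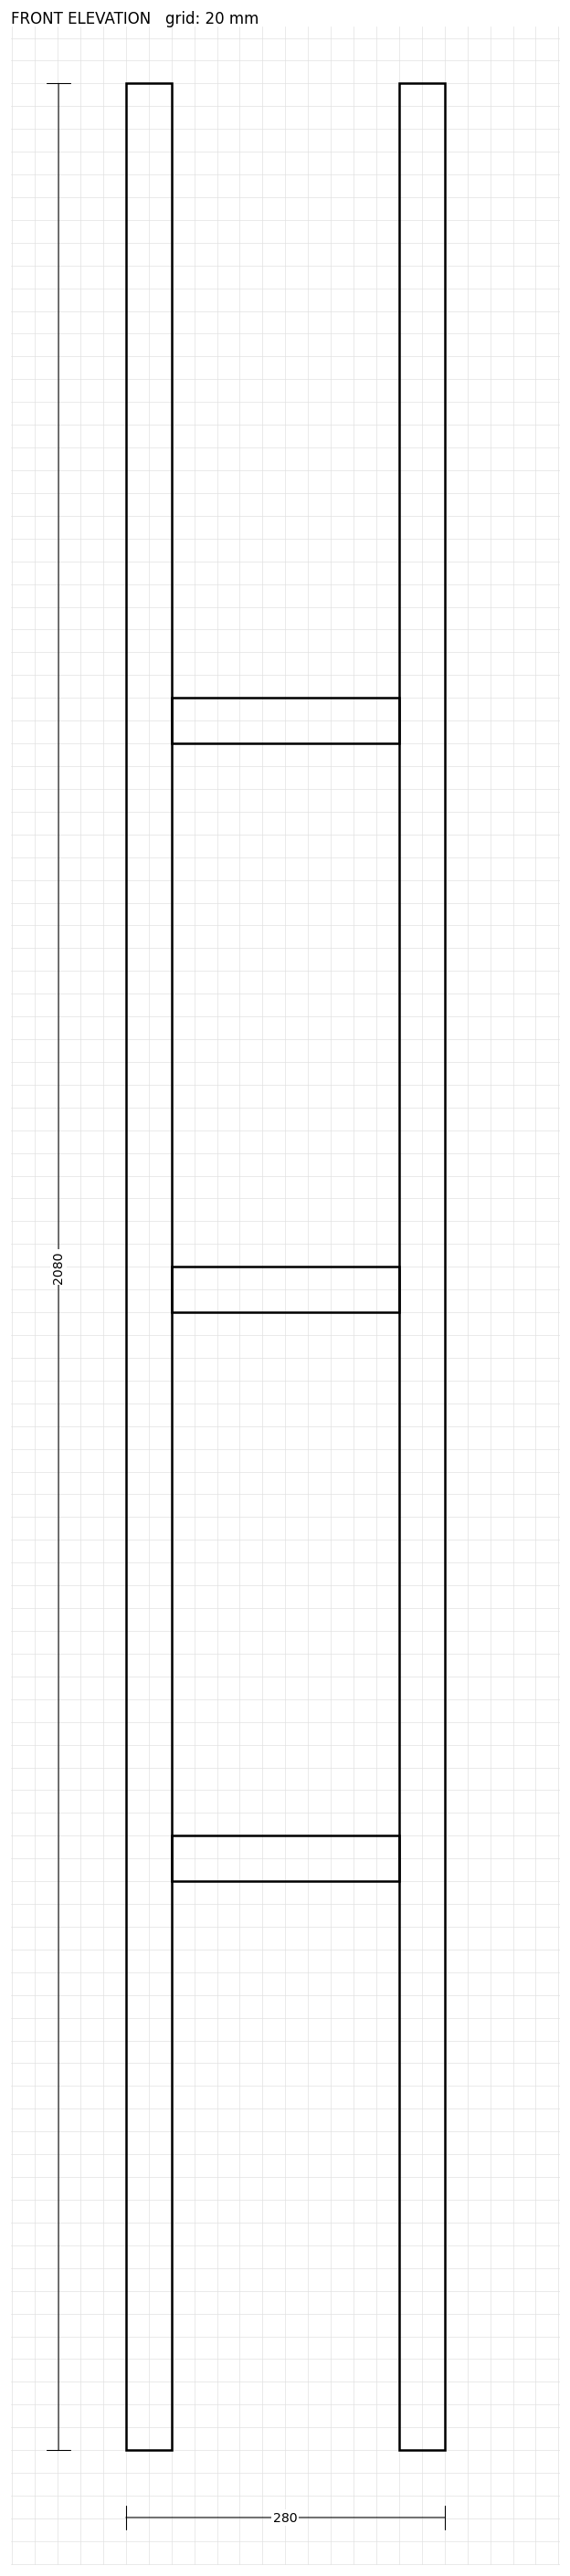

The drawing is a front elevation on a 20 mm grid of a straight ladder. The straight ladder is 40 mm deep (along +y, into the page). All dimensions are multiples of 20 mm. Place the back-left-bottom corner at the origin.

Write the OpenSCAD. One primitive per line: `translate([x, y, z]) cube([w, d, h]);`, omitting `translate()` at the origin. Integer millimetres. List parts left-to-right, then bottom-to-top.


cube([40, 40, 2080]);
translate([40, 0, 500]) cube([200, 40, 40]);
translate([40, 0, 1000]) cube([200, 40, 40]);
translate([40, 0, 1500]) cube([200, 40, 40]);
translate([240, 0, 0]) cube([40, 40, 2080]);


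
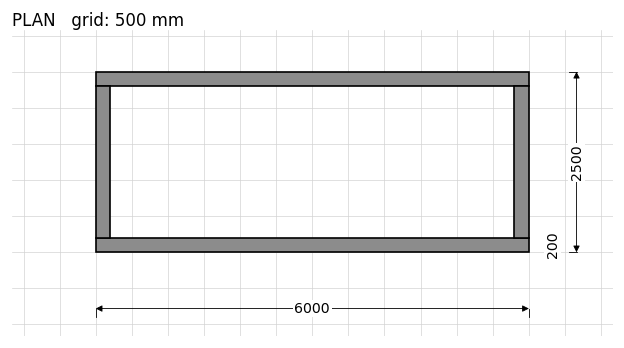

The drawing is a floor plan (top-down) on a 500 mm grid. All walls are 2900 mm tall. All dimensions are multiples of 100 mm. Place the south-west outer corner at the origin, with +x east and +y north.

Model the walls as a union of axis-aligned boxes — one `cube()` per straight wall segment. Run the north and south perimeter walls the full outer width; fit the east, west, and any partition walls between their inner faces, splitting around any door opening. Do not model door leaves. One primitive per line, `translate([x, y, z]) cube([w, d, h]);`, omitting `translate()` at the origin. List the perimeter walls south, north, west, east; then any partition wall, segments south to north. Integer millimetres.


cube([6000, 200, 2900]);
translate([0, 2300, 0]) cube([6000, 200, 2900]);
translate([0, 200, 0]) cube([200, 2100, 2900]);
translate([5800, 200, 0]) cube([200, 2100, 2900]);


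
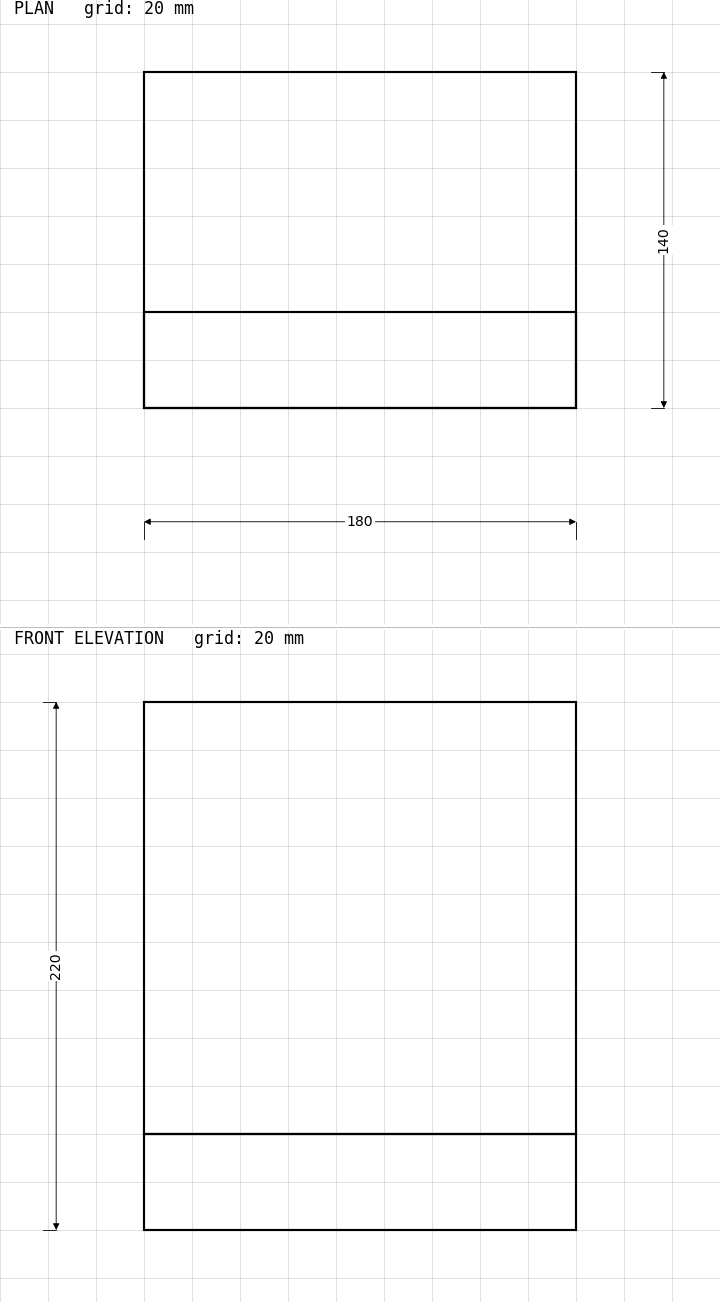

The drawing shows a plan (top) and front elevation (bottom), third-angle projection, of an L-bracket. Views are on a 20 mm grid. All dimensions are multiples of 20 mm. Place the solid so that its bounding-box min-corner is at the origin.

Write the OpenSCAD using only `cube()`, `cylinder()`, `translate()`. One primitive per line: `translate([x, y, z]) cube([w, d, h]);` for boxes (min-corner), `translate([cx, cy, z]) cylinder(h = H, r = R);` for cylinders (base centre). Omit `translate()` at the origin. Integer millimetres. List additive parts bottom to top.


cube([180, 140, 40]);
translate([0, 0, 40]) cube([180, 40, 180]);


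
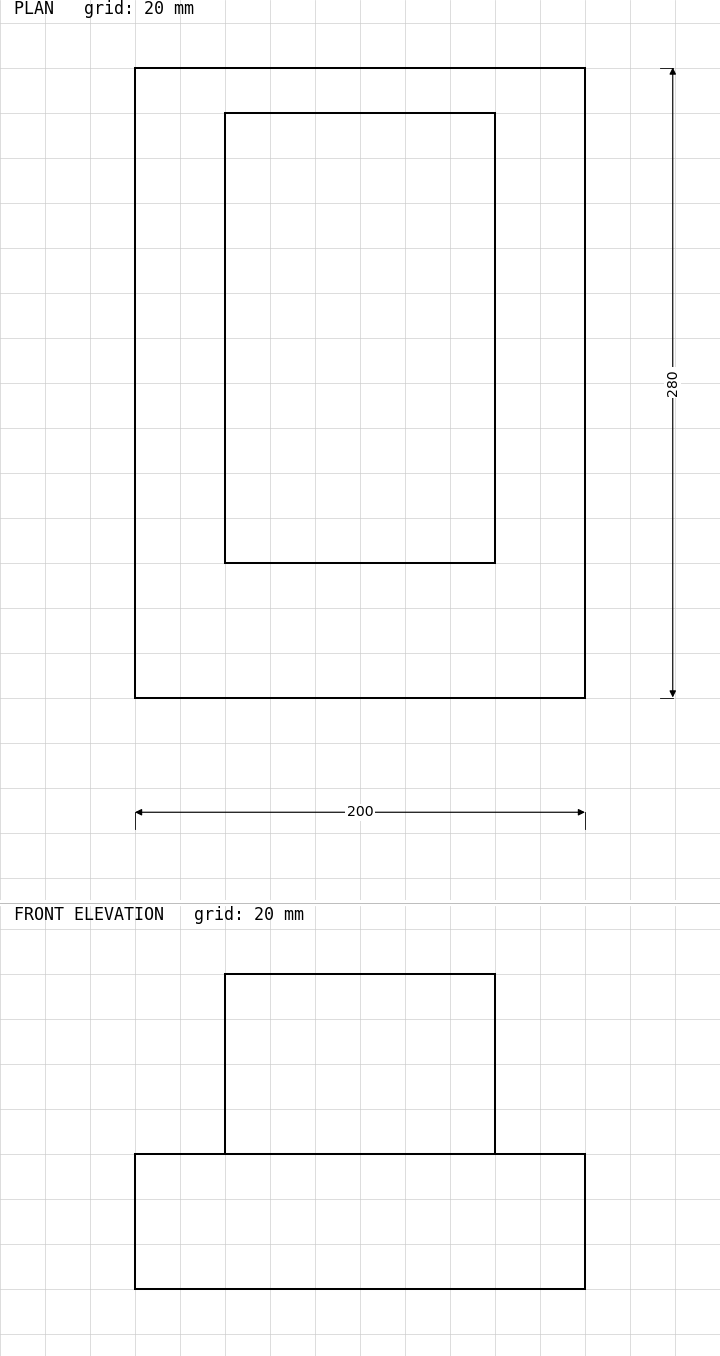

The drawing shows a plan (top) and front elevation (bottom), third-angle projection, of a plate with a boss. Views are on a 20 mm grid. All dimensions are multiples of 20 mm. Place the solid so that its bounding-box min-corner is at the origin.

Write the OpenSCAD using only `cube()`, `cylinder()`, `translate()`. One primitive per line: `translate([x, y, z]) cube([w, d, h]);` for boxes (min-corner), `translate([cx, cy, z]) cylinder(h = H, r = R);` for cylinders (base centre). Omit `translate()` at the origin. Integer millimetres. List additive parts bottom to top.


cube([200, 280, 60]);
translate([40, 60, 60]) cube([120, 200, 80]);
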